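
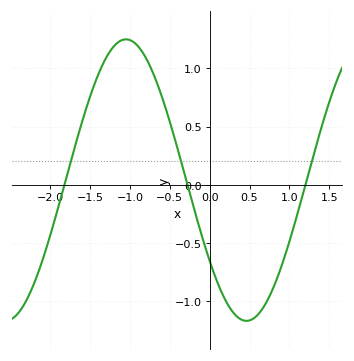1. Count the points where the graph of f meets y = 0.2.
3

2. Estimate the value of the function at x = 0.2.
-0.995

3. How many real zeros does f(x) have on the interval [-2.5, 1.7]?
3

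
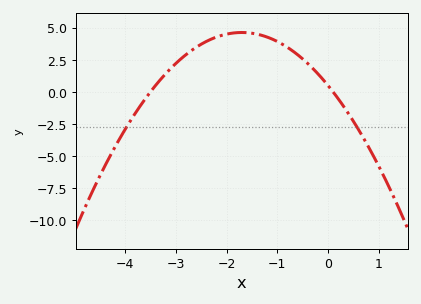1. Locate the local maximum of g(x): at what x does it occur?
-1.7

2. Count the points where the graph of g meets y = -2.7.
2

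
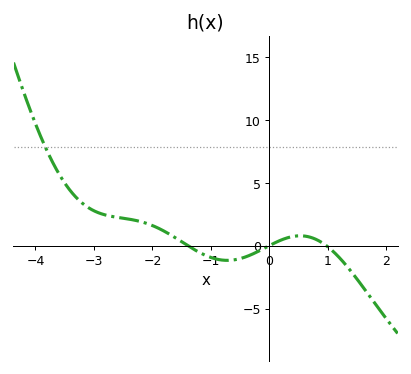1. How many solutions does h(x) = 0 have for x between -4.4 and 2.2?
3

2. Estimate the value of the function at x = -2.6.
2.5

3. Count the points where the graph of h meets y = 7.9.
1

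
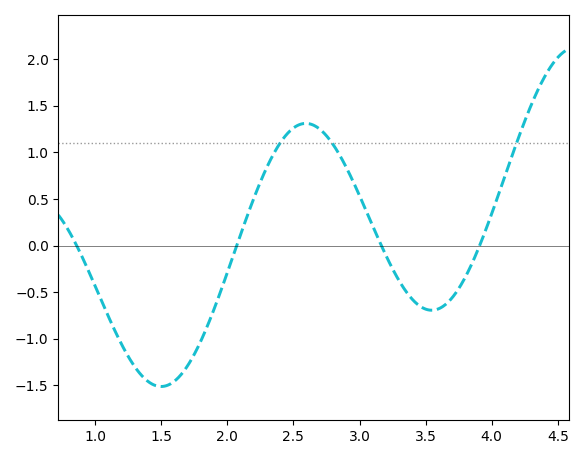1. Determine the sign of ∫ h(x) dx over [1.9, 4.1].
positive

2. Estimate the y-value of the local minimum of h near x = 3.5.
-0.7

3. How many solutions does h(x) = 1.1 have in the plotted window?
3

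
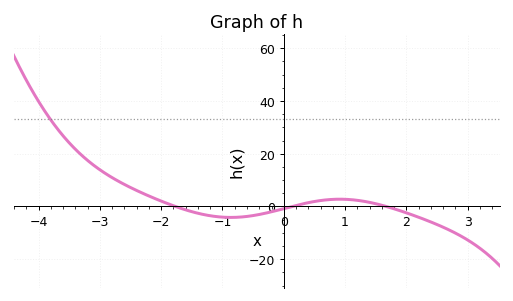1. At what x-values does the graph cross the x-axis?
-1.77, 0.134, 1.67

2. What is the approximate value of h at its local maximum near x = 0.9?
2.77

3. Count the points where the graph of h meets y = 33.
1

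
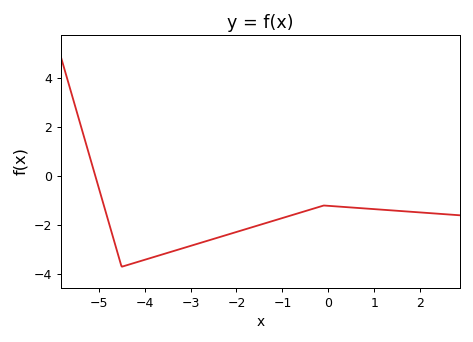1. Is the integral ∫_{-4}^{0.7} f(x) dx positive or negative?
negative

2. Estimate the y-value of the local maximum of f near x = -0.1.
-1.2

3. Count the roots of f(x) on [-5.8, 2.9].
1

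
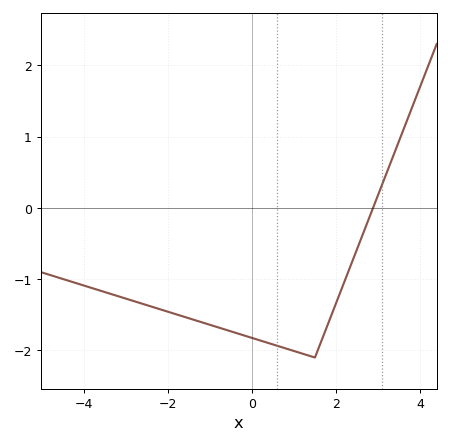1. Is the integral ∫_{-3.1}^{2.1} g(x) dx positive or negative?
negative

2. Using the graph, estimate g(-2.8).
-1.3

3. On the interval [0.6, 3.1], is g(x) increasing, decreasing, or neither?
neither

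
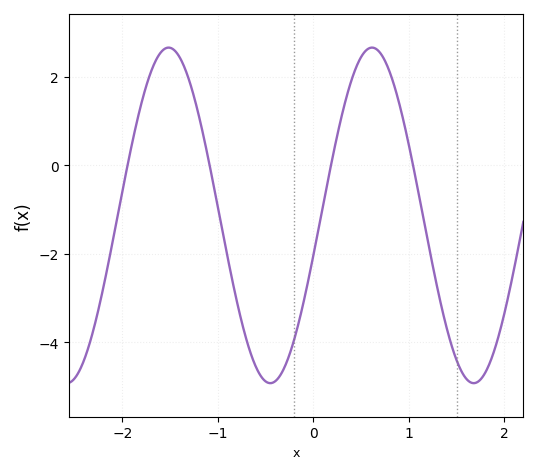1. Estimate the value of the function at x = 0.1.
-0.922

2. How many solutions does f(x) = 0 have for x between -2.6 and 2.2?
4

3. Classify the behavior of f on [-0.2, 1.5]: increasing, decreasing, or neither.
neither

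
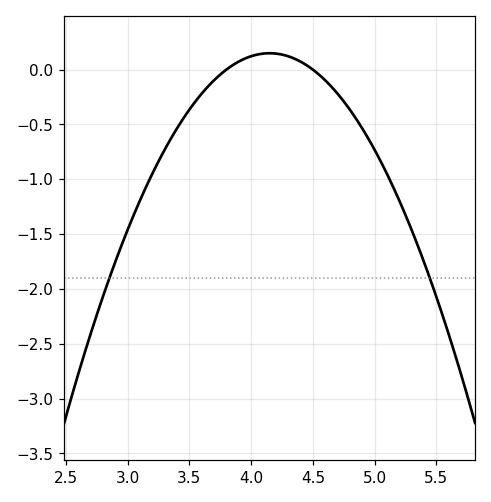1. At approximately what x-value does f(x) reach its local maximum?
4.15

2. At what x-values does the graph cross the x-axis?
3.8, 4.5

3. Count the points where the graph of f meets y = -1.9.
2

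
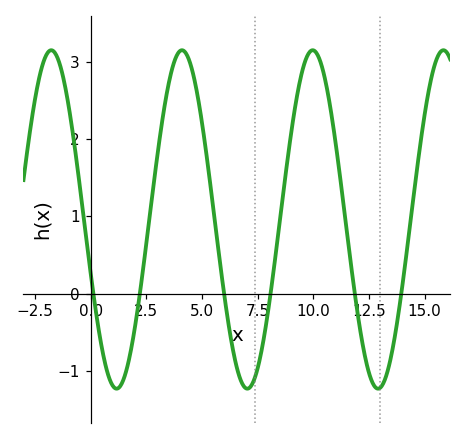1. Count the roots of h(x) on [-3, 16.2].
6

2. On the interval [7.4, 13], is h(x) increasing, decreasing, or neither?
neither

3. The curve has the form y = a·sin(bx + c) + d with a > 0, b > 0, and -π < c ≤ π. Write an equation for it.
y = 2.19sin(1.07x - 2.82) + 0.96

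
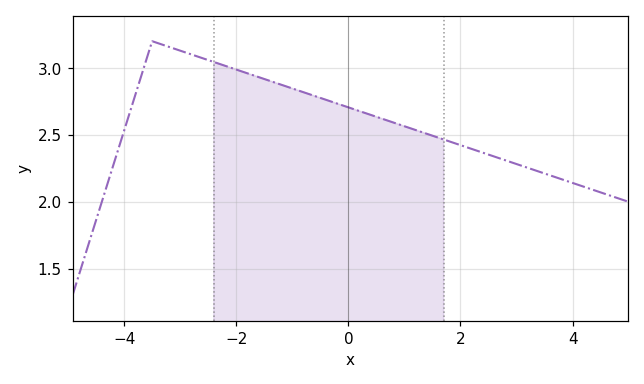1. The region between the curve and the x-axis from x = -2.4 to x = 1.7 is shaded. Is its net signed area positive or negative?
positive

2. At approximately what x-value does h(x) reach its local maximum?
-3.4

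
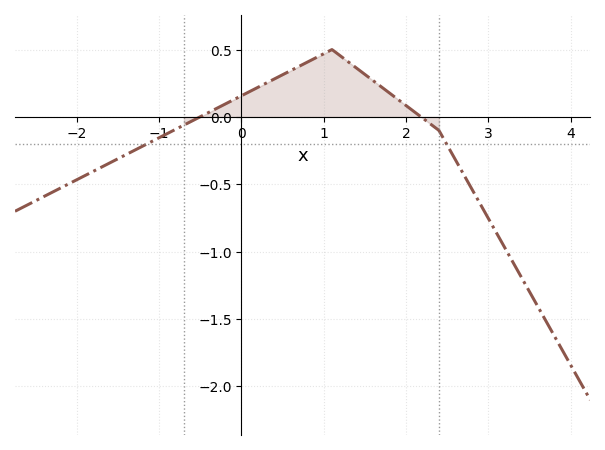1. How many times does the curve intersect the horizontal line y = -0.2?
2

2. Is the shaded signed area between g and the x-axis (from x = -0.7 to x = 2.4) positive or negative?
positive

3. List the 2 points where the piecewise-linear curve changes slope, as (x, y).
(1.1, 0.5); (2.4, -0.1)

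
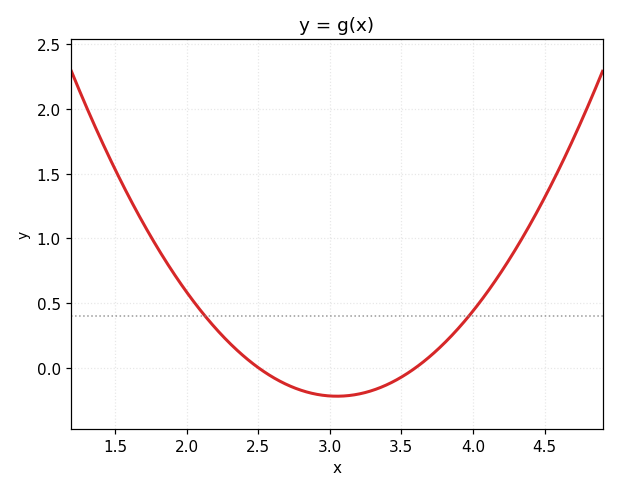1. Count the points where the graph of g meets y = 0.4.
2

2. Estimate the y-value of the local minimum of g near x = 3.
-0.2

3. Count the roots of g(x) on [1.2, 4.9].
2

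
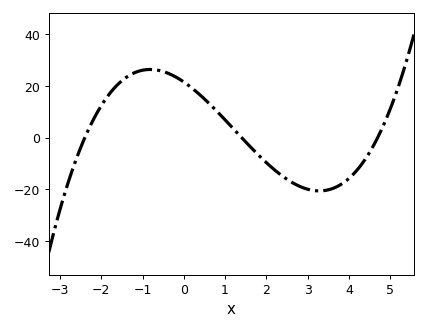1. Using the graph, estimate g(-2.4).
0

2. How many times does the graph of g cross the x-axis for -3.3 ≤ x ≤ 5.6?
3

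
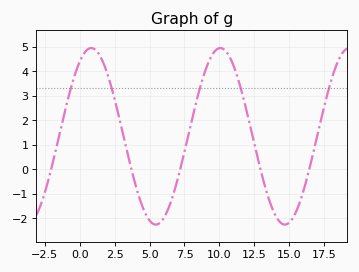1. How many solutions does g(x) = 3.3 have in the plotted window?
5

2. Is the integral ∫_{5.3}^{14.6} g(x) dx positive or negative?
positive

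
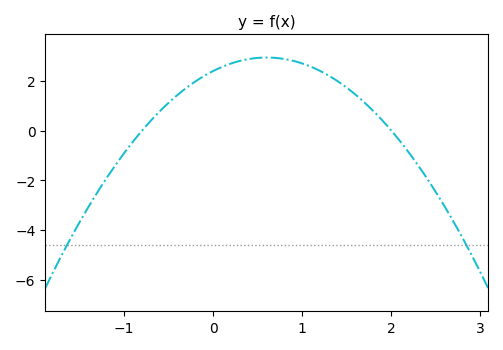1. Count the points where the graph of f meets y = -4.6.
2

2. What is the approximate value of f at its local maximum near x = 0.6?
3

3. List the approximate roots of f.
-0.8, 2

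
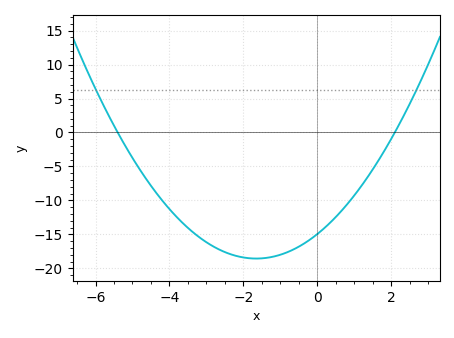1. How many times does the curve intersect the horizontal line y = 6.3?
2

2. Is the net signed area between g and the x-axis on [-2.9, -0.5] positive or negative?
negative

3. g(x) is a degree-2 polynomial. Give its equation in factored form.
y = 1.32(x + 5.4)(x - 2.1)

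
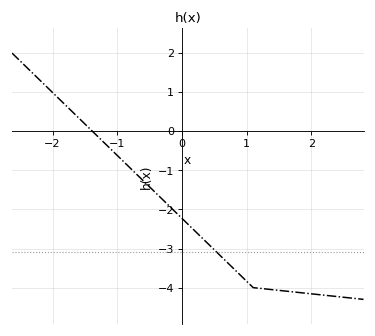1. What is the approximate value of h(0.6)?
-3.19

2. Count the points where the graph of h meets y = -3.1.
1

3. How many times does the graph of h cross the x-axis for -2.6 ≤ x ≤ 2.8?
1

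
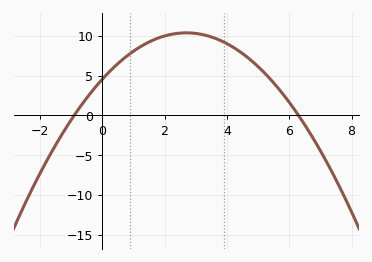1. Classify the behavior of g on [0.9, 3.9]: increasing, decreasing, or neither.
neither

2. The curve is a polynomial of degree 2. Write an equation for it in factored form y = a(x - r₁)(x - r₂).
y = -0.8(x + 0.9)(x - 6.3)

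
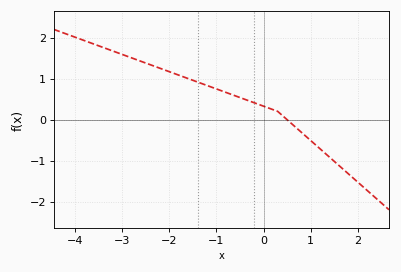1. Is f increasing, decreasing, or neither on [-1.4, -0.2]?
decreasing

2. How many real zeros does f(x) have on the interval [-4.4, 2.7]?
1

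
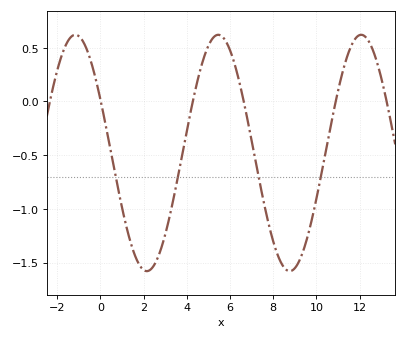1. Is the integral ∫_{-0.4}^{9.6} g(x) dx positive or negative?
negative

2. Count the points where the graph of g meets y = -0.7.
4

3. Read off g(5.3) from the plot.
0.608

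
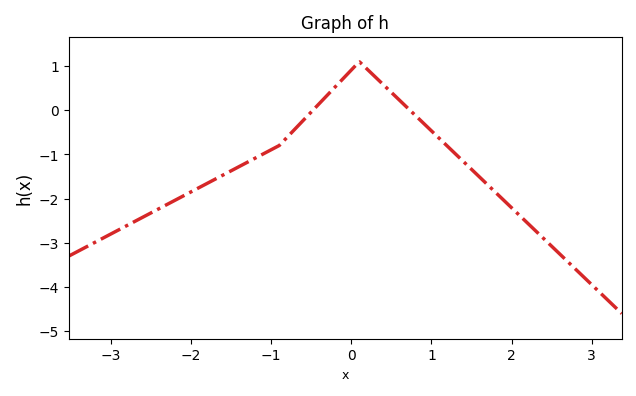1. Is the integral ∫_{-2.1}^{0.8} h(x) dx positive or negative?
negative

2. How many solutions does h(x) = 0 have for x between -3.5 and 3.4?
2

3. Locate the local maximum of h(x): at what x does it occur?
0.101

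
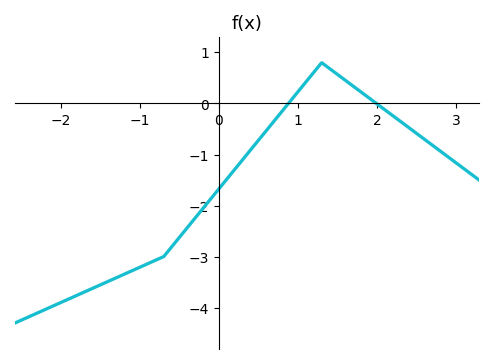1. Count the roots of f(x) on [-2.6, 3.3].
2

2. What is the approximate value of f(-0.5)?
-2.6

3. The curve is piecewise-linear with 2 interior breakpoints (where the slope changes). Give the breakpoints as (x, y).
(-0.7, -3); (1.3, 0.8)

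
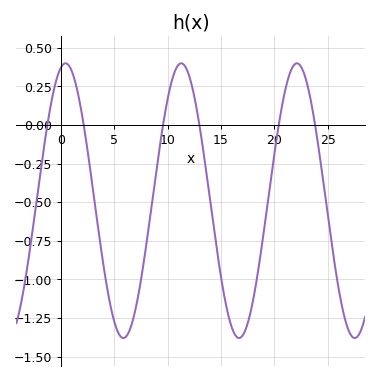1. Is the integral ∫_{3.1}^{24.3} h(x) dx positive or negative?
negative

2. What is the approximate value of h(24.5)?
-0.35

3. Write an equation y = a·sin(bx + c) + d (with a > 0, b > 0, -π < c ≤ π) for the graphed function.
y = 0.89sin(0.58x + 1.3) - 0.49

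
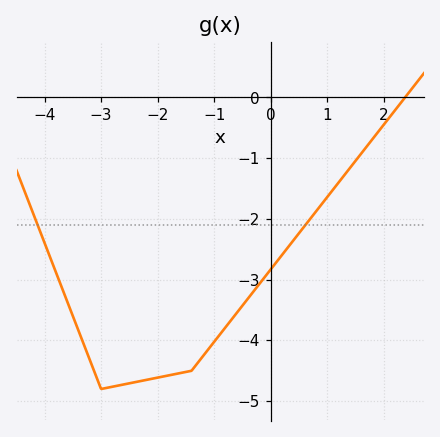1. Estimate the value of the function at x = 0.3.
-2.47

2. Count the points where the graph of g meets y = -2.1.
2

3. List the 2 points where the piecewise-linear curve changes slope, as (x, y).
(-3, -4.8); (-1.4, -4.5)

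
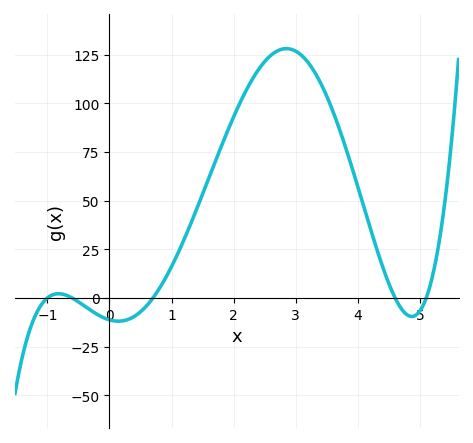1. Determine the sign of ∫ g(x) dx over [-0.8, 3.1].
positive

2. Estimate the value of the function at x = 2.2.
105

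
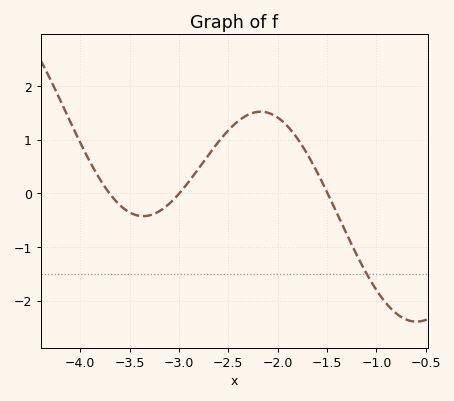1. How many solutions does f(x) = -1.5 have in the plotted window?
1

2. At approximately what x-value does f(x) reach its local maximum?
-2.2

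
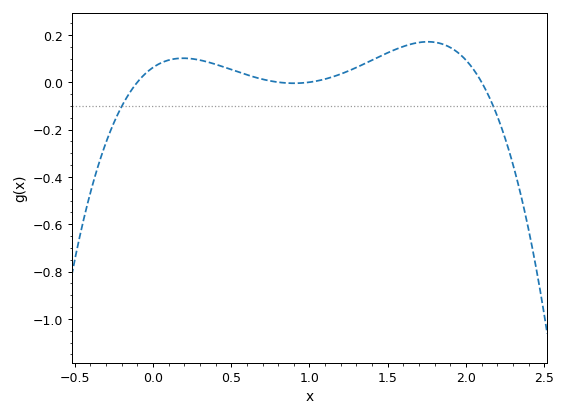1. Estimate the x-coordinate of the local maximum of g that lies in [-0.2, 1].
0.2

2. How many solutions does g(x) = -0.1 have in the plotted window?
2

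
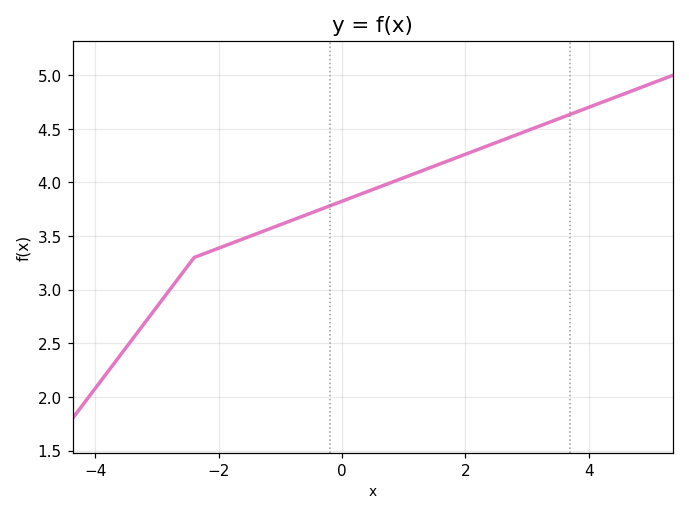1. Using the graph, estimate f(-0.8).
3.65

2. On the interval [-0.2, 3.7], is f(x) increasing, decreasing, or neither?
increasing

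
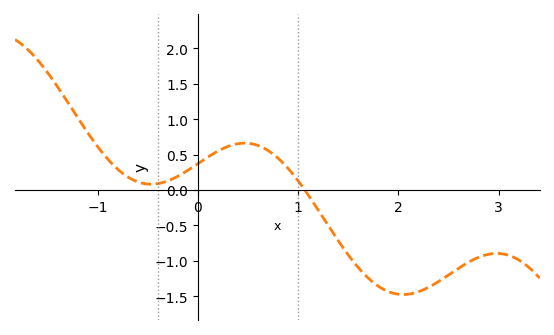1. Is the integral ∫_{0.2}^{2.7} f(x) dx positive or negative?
negative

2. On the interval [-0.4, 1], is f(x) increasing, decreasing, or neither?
neither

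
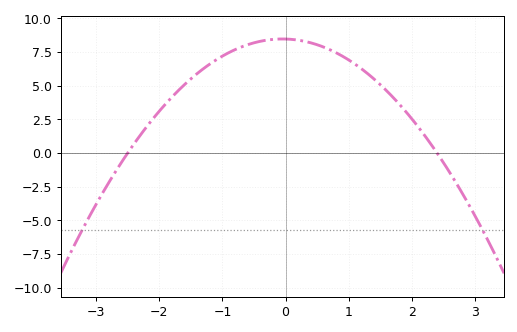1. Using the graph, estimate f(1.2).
6.2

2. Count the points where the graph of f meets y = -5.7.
2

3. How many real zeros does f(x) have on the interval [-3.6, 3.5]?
2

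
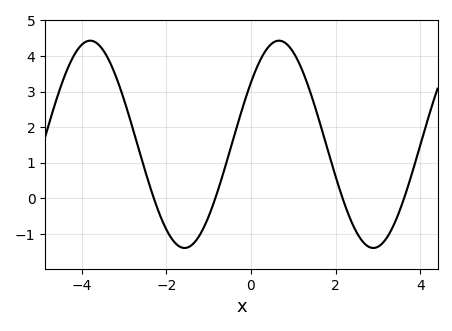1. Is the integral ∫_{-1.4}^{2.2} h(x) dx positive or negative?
positive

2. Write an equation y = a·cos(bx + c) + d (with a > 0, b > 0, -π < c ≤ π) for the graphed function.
y = 2.91cos(1.41x - 0.932) + 1.52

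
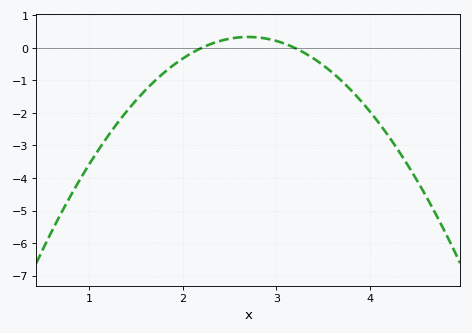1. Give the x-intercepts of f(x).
2.2, 3.2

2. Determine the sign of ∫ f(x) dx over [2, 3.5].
positive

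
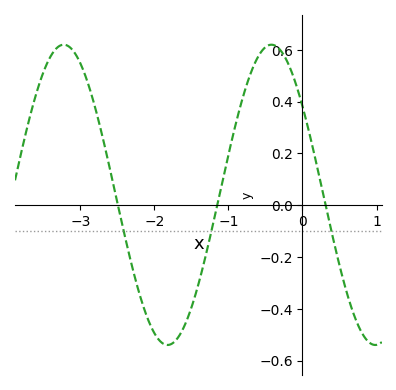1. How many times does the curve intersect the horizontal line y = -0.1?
3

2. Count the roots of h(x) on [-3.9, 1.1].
3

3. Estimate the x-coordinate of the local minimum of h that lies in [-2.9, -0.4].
-1.82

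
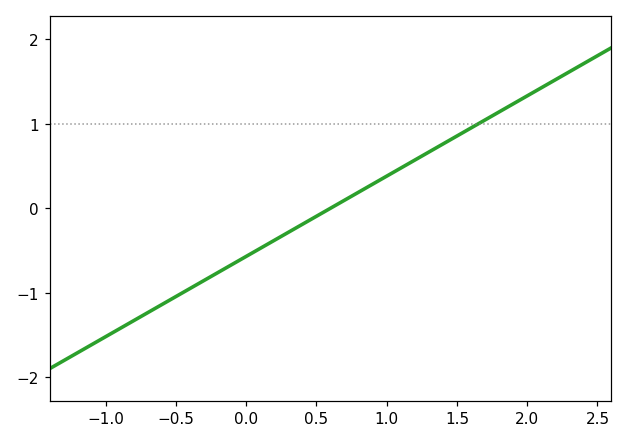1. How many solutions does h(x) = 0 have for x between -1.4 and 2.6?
1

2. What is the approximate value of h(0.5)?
-0.1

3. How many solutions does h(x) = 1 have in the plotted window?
1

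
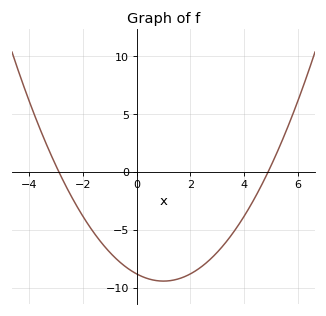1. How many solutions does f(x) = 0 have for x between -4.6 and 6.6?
2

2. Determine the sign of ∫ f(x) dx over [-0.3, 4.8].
negative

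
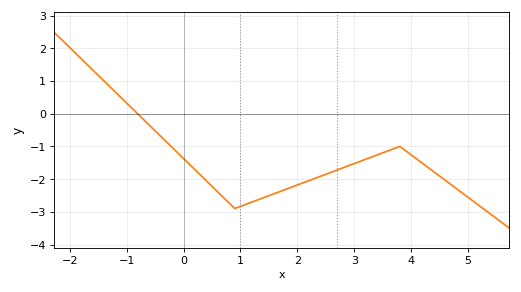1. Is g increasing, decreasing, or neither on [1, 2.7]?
increasing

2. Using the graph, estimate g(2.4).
-1.92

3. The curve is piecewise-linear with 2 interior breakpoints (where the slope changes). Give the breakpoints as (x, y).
(0.9, -2.9); (3.8, -1)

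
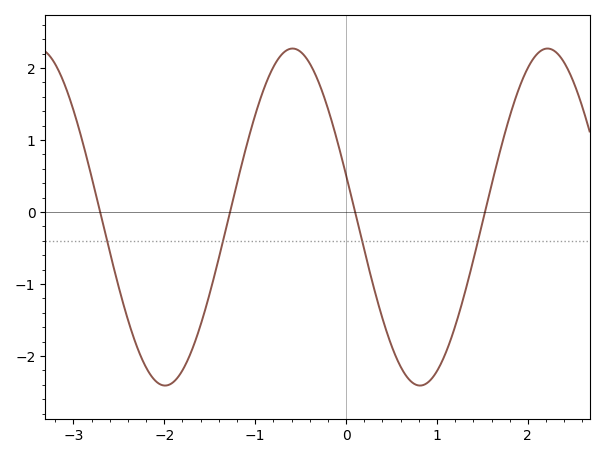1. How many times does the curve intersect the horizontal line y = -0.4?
4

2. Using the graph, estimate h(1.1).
-1.9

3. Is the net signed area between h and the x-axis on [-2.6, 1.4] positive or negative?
negative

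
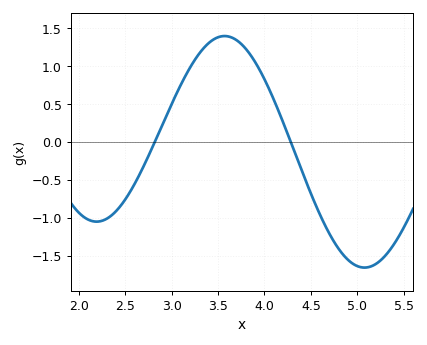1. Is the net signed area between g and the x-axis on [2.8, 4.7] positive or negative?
positive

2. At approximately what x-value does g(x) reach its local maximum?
3.57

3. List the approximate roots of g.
2.82, 4.28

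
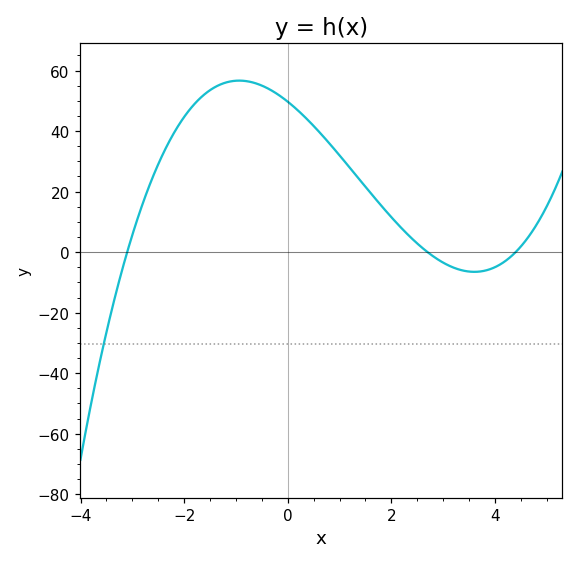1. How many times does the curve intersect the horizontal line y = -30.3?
1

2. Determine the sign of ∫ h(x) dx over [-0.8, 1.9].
positive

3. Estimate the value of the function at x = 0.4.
44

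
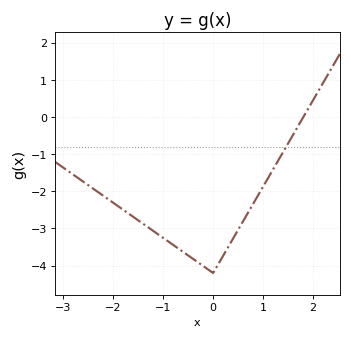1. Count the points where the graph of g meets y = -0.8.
1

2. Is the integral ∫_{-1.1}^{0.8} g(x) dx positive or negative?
negative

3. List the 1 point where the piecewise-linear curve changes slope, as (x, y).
(0, -4.2)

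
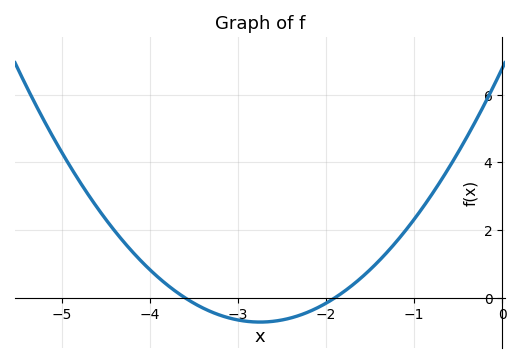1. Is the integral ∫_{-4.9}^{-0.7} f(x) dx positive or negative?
positive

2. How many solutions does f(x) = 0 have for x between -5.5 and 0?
2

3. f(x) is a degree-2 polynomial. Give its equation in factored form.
y = 0.99(x + 3.6)(x + 1.9)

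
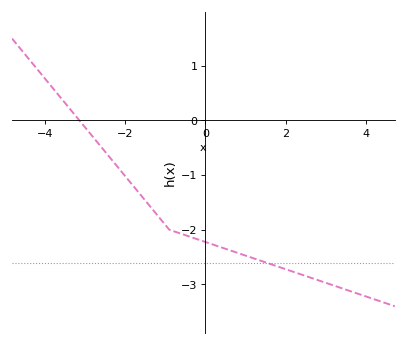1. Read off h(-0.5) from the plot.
-2.1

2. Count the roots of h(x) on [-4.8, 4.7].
1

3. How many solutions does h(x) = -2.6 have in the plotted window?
1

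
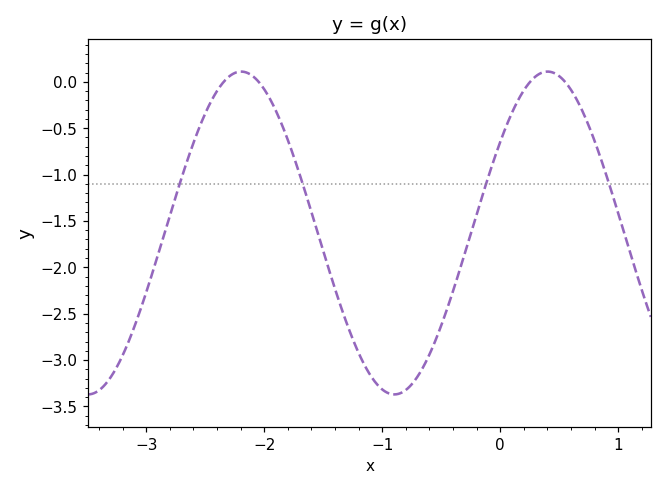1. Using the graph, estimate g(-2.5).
-0.343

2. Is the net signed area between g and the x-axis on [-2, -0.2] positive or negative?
negative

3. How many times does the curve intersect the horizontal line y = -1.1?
4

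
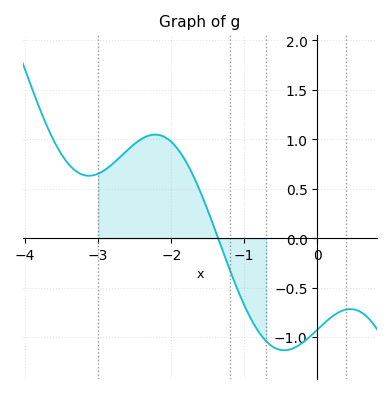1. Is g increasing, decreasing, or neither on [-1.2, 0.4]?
neither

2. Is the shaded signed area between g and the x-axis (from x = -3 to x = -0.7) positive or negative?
positive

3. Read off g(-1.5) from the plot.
0.283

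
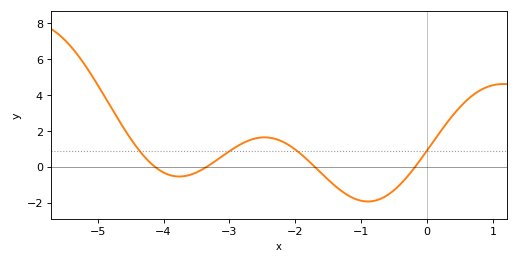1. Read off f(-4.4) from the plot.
1.06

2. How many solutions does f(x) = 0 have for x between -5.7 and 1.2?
4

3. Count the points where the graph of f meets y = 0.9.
4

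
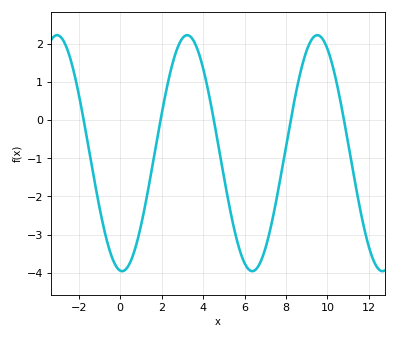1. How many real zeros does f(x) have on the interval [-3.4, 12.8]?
5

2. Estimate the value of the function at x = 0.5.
-3.7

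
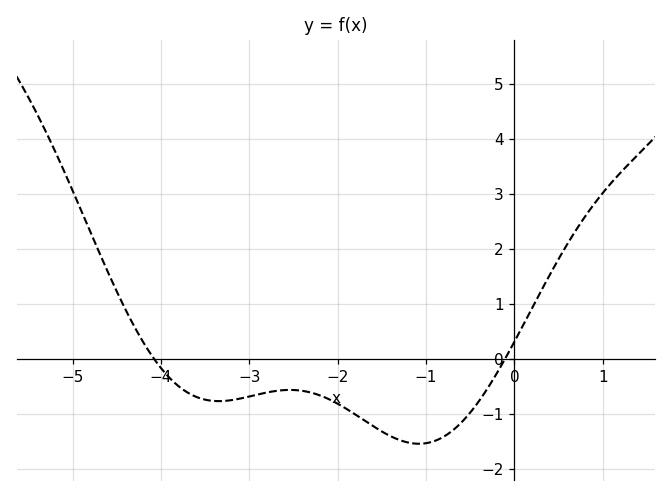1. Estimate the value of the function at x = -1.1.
-1.54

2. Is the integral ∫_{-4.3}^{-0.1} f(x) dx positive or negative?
negative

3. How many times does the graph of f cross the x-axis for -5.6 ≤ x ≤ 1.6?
2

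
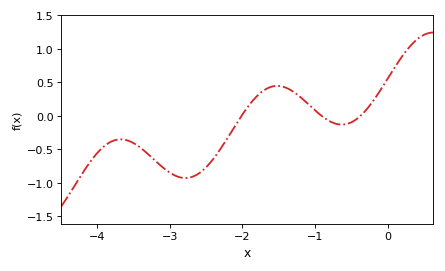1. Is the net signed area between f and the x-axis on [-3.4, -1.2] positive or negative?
negative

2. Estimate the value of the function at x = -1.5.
0.45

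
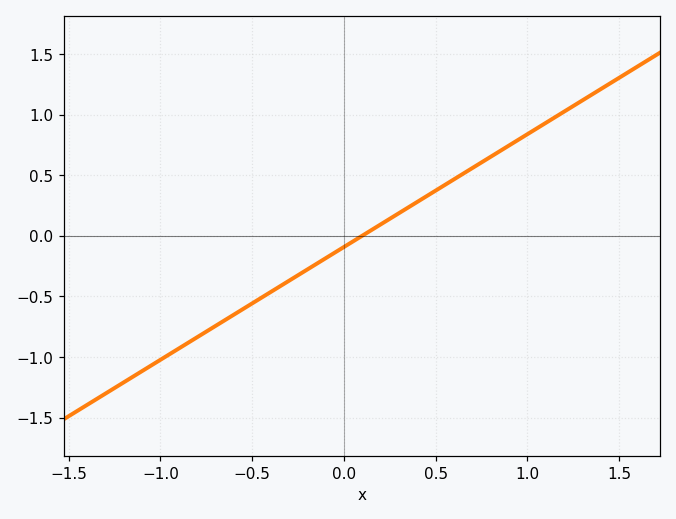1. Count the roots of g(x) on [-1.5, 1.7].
1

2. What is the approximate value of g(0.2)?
0.093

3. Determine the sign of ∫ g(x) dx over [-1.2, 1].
negative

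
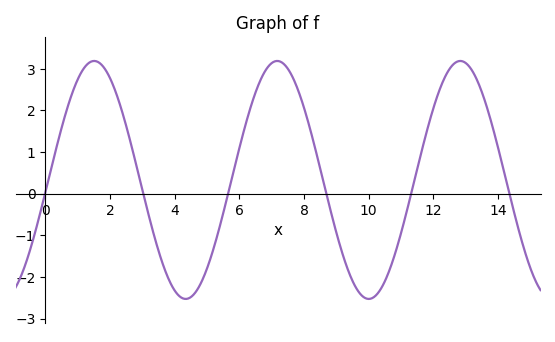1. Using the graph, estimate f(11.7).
1.2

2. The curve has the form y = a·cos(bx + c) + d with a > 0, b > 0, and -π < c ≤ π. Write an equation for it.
y = 2.86cos(1.1x - 1.7) + 0.33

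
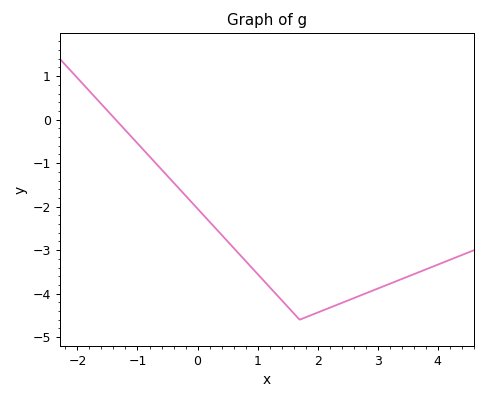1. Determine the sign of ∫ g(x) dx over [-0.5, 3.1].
negative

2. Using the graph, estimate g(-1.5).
0.2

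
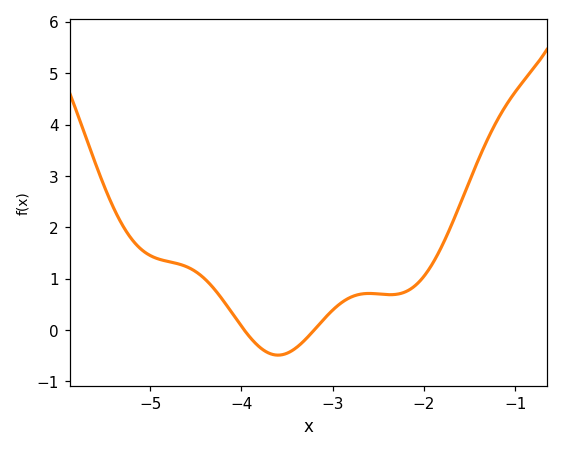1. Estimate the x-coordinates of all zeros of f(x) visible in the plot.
-3.97, -3.2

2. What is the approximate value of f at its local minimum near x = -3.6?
-0.49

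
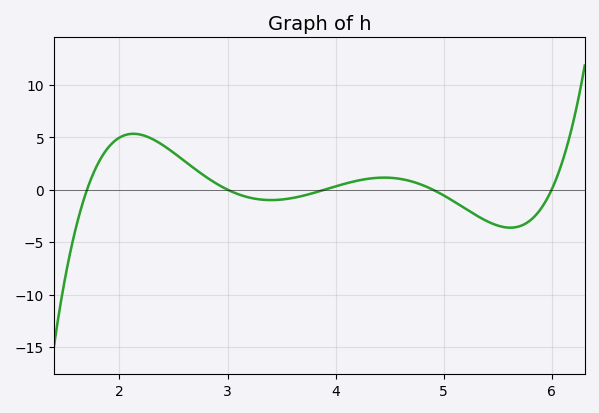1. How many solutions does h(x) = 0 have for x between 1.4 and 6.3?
5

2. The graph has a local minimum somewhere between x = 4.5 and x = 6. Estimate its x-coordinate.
5.6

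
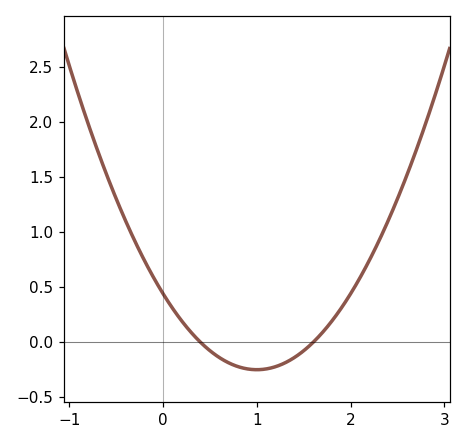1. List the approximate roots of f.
0.4, 1.6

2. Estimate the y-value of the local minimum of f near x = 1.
-0.25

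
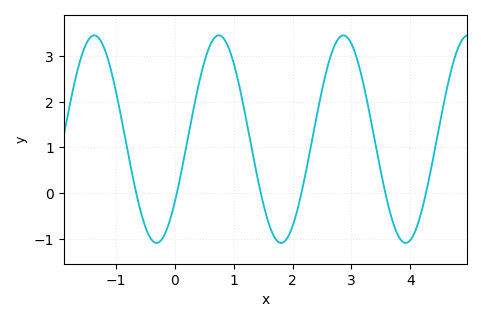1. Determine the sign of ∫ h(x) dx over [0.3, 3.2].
positive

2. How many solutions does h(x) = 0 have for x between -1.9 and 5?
6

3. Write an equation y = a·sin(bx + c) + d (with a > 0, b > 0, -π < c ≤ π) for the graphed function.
y = 2.27sin(2.97x - 0.65) + 1.18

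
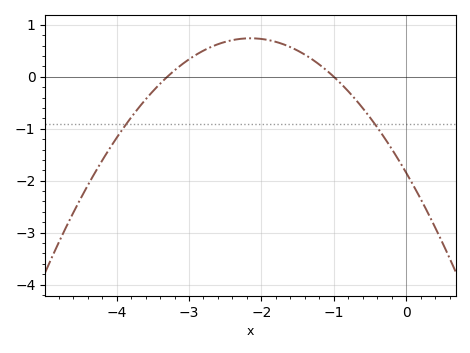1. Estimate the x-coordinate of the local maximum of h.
-2.2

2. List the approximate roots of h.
-3.3, -1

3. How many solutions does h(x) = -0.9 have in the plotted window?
2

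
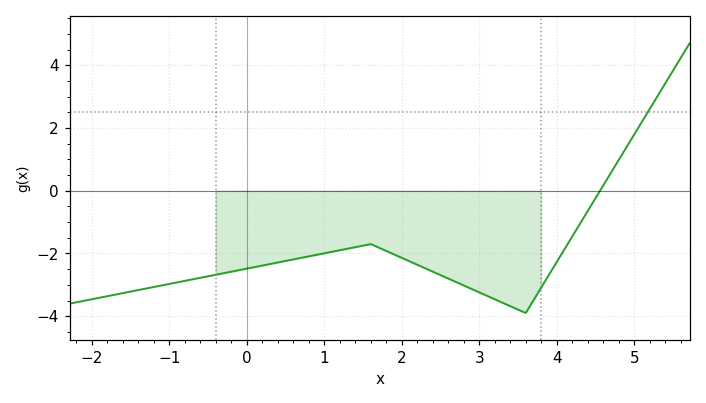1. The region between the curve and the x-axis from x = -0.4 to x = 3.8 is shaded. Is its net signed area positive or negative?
negative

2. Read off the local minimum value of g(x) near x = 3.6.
-3.9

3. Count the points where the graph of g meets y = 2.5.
1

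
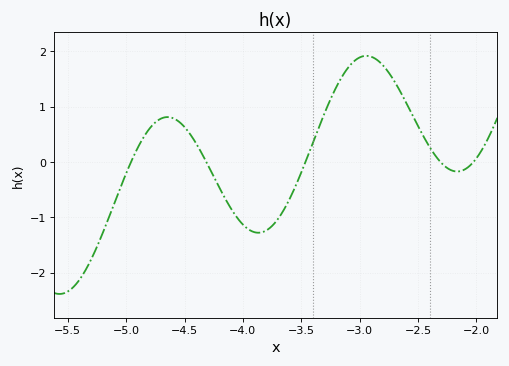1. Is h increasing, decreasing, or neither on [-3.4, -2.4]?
neither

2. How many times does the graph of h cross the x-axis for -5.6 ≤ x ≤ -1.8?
5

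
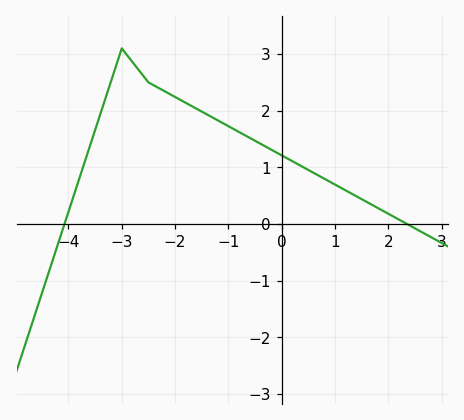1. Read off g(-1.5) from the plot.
2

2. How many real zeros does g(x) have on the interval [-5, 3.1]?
2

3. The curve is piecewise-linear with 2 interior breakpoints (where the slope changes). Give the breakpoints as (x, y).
(-3, 3.1); (-2.5, 2.5)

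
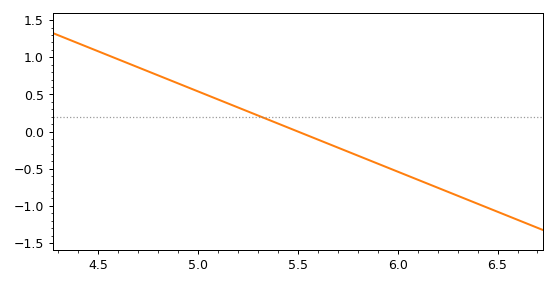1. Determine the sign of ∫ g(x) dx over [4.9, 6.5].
negative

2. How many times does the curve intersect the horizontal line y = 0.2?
1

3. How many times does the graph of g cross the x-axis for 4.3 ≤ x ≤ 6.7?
1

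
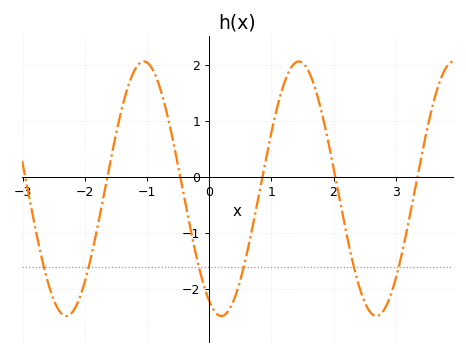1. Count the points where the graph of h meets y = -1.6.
6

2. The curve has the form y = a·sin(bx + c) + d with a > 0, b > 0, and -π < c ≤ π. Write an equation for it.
y = 2.27sin(2.52x - 2.06) - 0.21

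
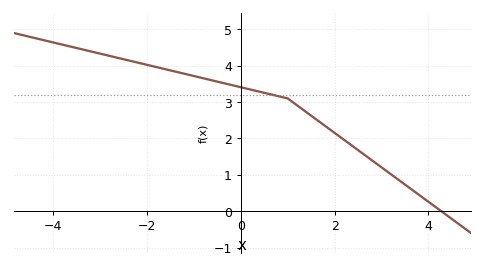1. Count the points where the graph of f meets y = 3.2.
1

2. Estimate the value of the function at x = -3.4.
4.46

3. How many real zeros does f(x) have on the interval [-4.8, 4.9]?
1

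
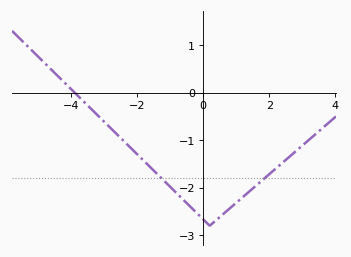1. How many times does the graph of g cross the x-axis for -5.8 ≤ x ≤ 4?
1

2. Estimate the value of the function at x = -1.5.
-1.63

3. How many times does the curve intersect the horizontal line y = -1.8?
2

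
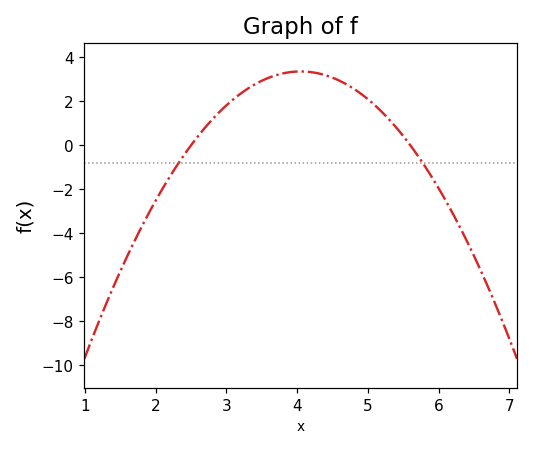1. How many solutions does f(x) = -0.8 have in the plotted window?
2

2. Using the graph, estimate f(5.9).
-1.43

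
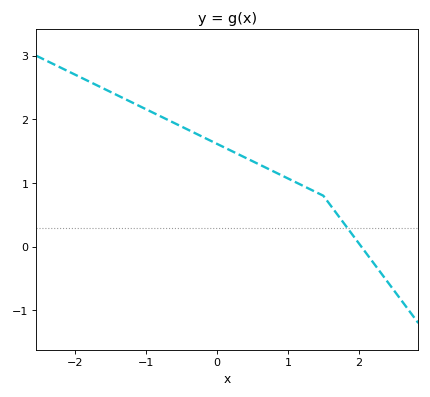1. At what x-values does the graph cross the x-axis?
2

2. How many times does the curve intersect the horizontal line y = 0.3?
1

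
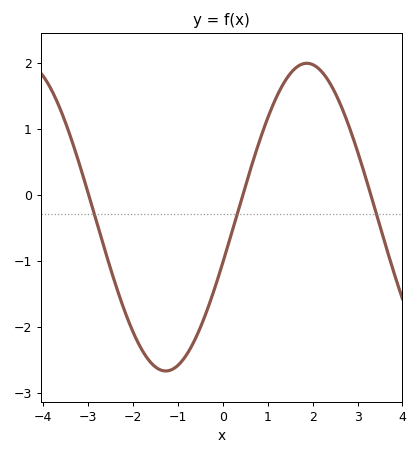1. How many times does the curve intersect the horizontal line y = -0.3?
3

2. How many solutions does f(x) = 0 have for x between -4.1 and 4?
3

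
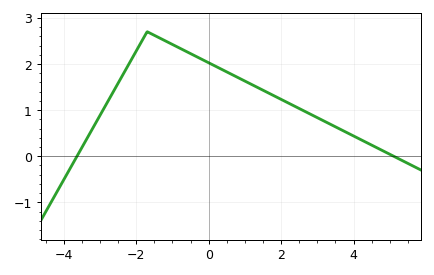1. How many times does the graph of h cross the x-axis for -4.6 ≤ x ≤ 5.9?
2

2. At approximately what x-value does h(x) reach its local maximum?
-1.7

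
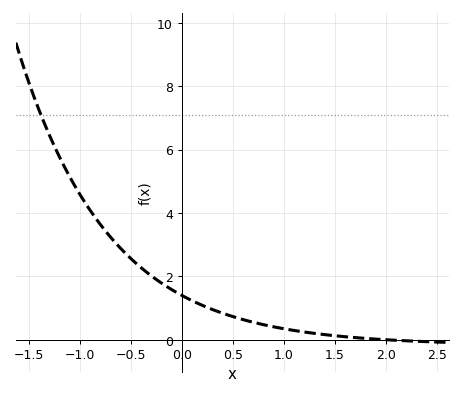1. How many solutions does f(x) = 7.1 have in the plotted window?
1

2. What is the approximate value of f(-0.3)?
2.02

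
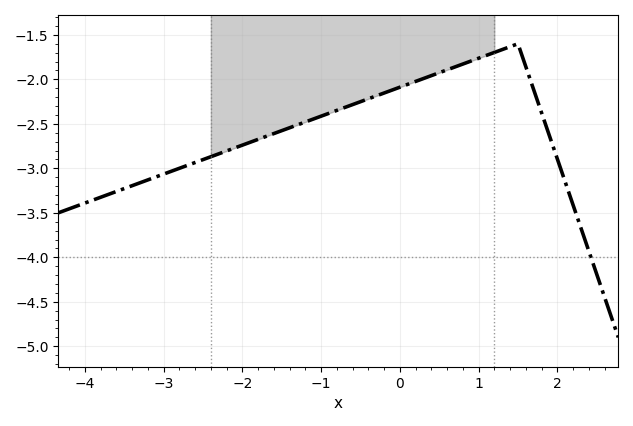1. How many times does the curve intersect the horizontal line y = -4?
1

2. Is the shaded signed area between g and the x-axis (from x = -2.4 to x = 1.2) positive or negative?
negative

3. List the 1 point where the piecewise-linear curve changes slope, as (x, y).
(1.5, -1.6)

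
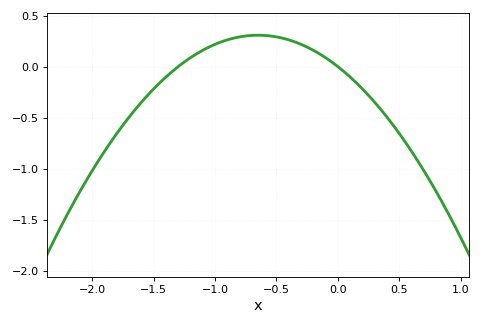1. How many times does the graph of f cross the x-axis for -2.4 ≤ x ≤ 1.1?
2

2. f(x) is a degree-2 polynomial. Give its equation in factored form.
y = -0.73(x + 1.3)(x - 0)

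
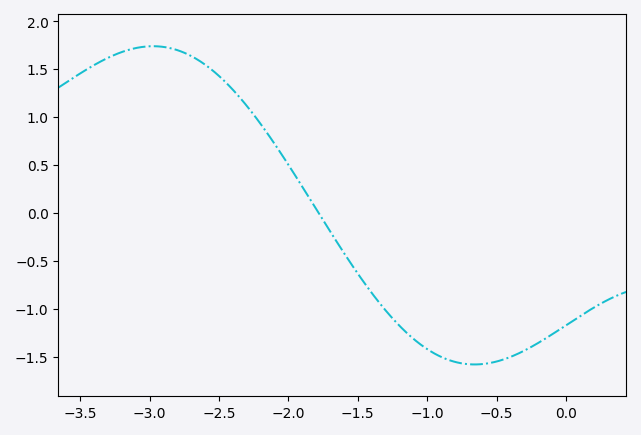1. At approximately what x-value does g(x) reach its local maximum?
-2.97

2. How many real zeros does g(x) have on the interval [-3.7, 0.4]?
1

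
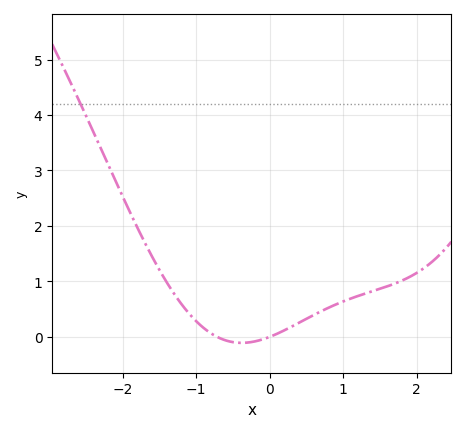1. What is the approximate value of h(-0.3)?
-0.103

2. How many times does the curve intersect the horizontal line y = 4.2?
1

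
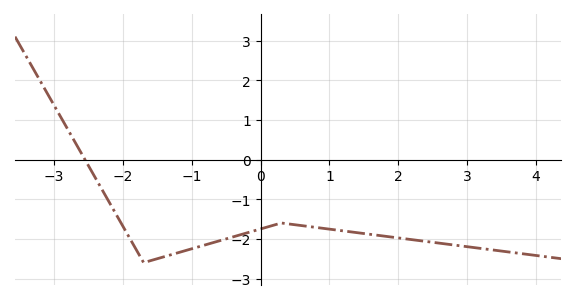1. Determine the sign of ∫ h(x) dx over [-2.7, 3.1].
negative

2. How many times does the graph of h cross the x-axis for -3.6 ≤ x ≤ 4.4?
1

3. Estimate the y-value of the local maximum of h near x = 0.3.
-1.6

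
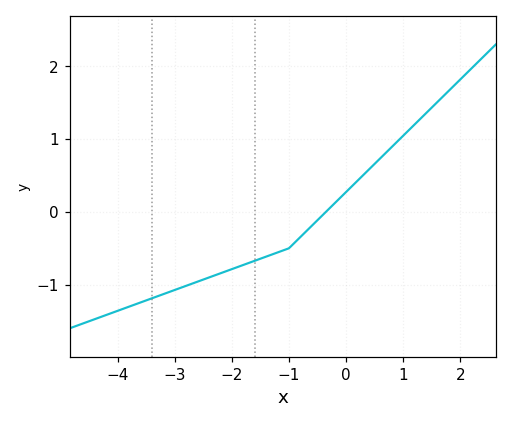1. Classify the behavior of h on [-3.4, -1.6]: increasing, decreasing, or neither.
increasing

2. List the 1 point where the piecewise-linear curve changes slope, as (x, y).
(-1, -0.5)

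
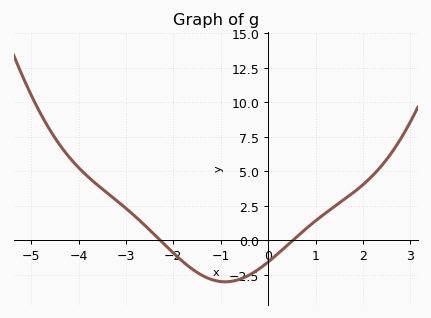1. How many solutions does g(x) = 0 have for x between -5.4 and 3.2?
2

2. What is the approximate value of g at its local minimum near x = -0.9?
-3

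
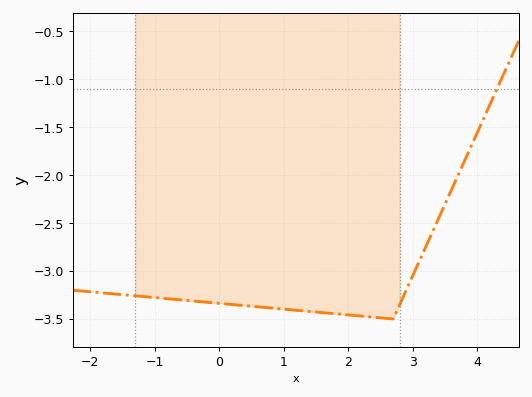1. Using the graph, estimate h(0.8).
-3.39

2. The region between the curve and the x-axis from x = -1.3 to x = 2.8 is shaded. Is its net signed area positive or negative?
negative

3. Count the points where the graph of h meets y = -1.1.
1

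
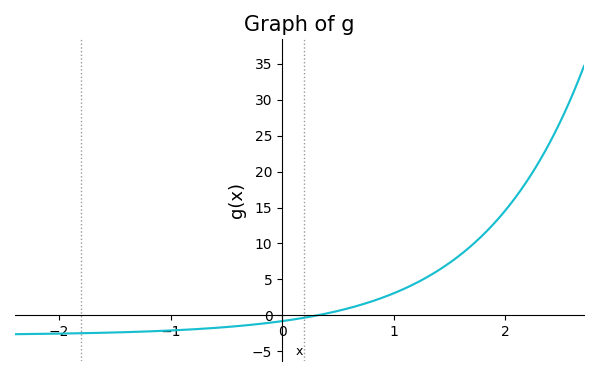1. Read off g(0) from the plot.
-1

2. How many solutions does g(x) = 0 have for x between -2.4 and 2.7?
1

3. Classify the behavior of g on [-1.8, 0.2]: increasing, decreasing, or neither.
increasing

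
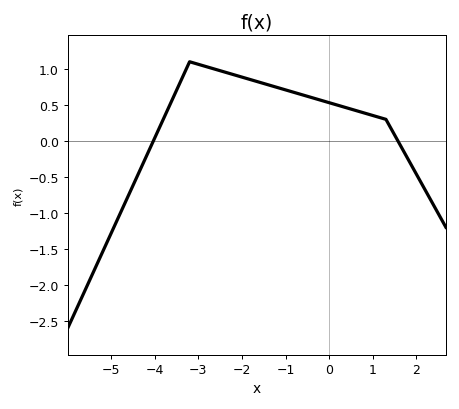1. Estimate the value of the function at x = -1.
0.7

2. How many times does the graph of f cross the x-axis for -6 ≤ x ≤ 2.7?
2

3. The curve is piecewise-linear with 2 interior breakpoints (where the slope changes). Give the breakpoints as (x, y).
(-3.2, 1.1); (1.3, 0.3)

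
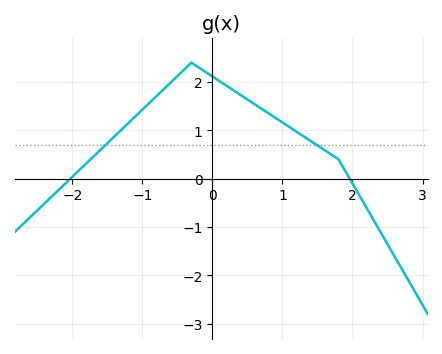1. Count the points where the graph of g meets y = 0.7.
2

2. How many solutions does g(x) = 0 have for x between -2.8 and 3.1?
2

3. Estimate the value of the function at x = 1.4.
0.8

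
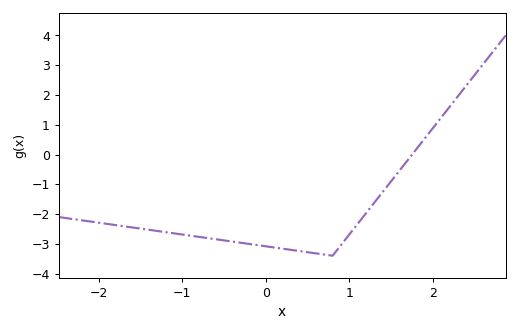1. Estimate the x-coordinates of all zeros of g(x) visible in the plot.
1.8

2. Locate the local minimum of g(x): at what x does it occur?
0.8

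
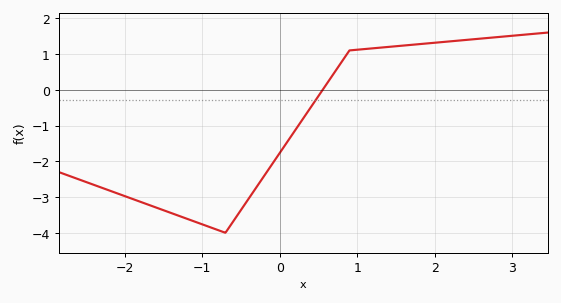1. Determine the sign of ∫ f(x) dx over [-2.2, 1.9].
negative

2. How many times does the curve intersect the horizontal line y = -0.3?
1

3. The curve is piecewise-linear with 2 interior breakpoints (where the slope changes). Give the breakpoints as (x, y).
(-0.7, -4); (0.9, 1.1)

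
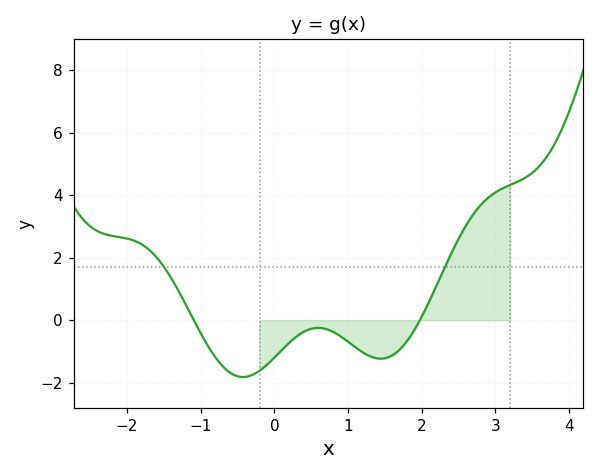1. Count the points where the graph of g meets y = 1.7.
2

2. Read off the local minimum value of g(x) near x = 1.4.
-1.23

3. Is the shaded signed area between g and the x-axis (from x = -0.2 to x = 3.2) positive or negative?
positive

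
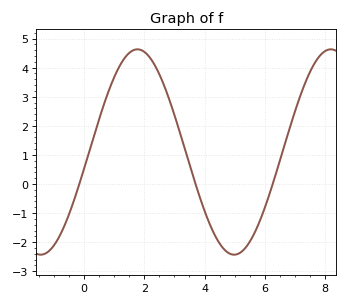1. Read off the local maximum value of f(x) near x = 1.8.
4.6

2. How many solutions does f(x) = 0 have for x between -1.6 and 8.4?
3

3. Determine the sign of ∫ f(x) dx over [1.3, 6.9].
positive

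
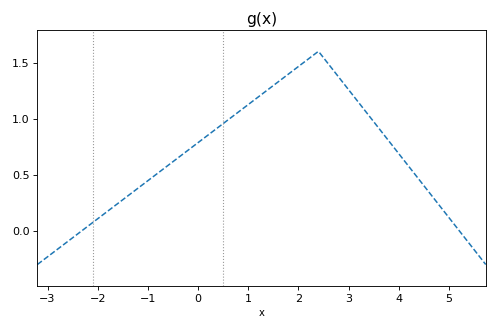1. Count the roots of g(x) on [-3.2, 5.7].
2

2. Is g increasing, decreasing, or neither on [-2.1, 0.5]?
increasing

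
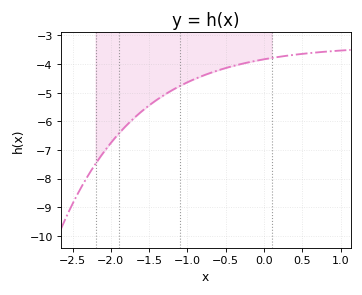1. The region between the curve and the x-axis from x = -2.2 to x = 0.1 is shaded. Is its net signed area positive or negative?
negative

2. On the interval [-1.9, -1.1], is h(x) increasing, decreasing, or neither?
increasing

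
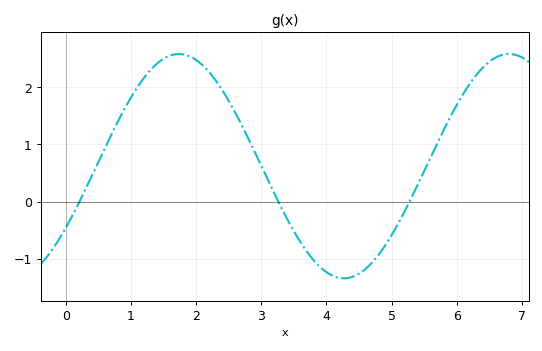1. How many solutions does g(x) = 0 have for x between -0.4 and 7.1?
3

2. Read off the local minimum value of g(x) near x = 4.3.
-1.3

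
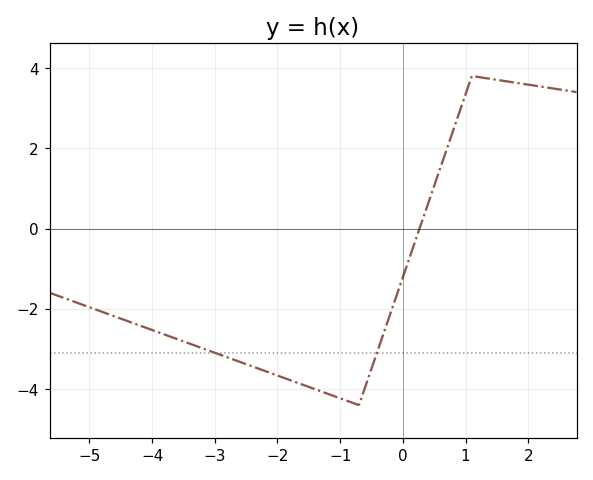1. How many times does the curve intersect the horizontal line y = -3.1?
2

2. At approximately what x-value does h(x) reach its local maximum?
1.2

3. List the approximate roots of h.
0.2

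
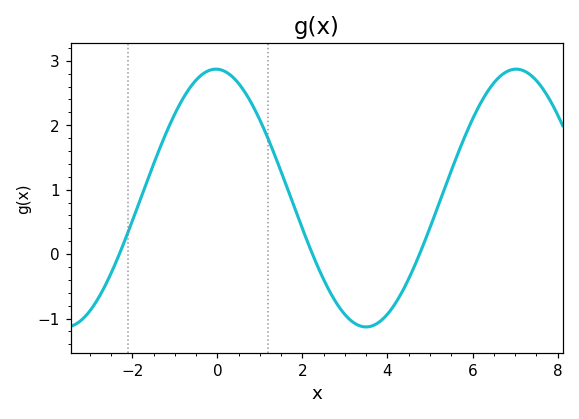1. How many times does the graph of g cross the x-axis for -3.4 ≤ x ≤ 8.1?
3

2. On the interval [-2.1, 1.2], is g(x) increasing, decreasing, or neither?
neither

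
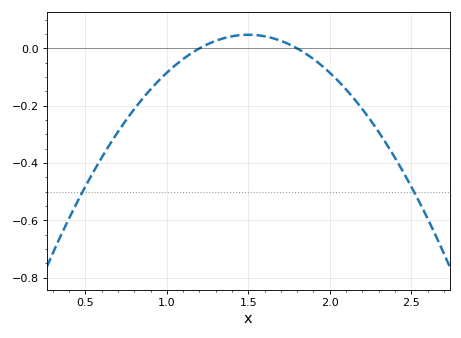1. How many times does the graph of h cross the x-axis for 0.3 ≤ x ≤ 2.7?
2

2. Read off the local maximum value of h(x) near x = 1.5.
0.04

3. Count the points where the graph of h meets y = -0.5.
2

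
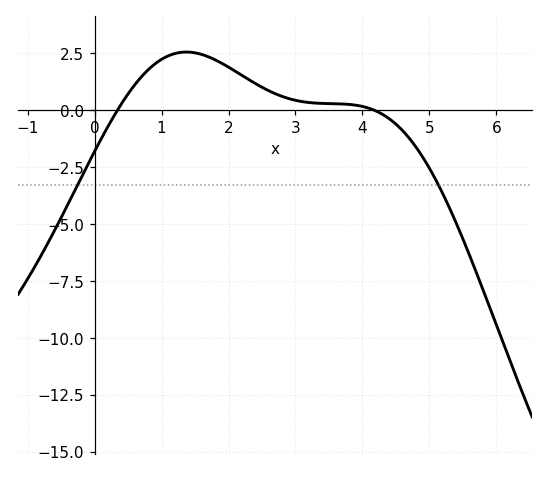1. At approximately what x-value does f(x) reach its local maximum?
1.4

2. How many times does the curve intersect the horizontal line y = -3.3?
2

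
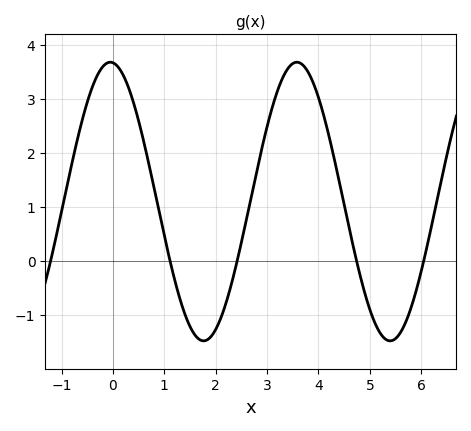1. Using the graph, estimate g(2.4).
-0.069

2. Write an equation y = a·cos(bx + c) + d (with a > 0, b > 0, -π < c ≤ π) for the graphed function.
y = 2.58cos(1.73x + 0.09) + 1.1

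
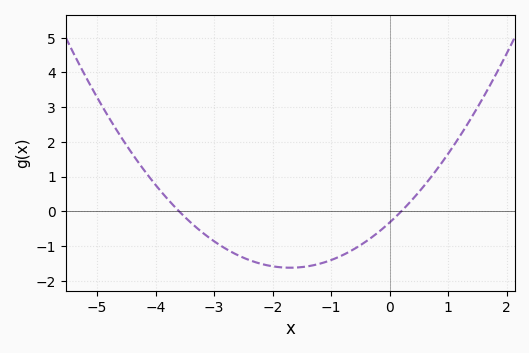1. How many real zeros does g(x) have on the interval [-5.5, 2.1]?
2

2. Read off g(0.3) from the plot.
0.175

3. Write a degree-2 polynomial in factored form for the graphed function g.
y = 0.45(x + 3.6)(x - 0.2)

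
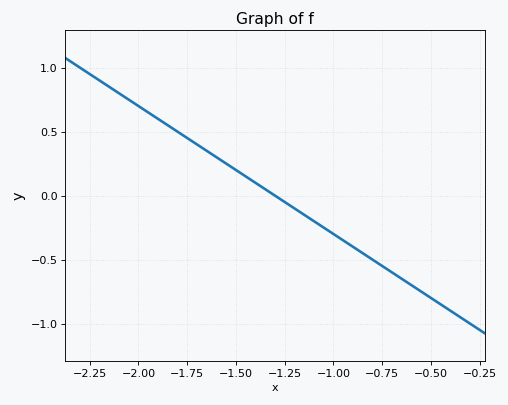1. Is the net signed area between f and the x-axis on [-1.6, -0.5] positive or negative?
negative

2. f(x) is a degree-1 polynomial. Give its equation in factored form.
y = -1(x + 1.3)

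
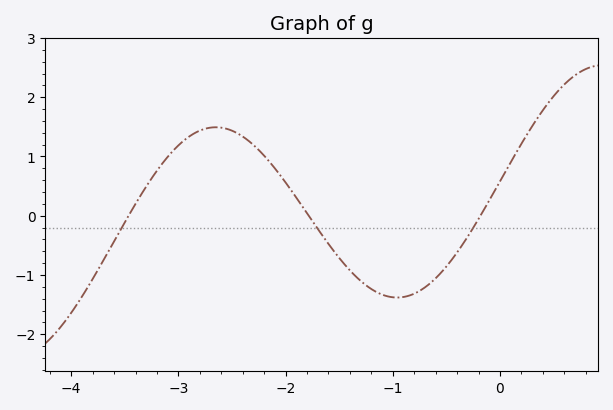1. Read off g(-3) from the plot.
1.2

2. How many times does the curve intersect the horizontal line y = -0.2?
3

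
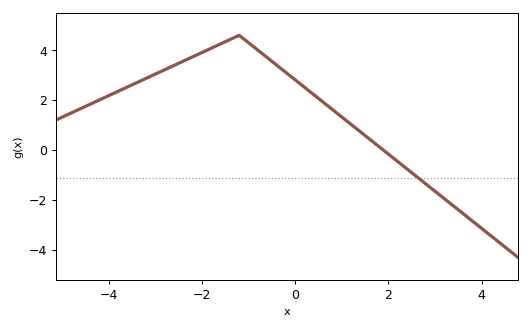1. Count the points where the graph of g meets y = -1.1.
1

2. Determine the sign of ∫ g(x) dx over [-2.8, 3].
positive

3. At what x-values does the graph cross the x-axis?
1.89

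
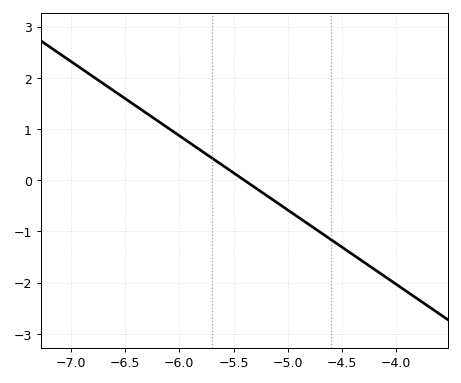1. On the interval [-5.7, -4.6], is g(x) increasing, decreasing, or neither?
decreasing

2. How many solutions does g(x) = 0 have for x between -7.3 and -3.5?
1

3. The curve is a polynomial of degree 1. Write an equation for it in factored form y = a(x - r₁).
y = -1.45(x + 5.4)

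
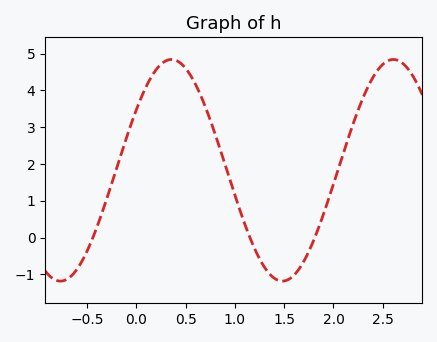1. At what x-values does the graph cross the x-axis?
-0.442, 1.15, 1.81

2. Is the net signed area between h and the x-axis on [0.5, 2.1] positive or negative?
positive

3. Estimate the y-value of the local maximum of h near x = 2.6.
4.84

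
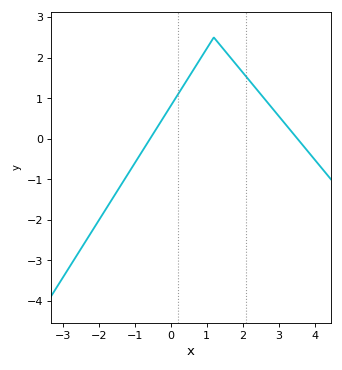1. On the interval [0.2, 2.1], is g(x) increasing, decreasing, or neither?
neither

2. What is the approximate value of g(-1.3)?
-1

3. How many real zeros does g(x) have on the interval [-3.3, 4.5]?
2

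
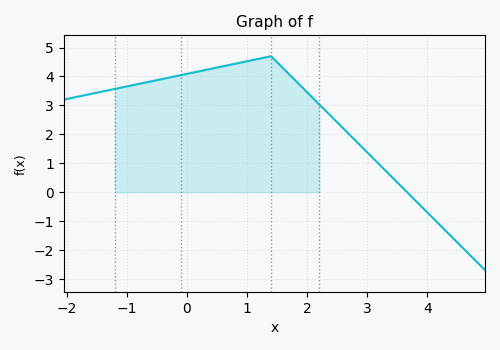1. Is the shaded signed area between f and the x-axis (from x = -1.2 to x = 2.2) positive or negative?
positive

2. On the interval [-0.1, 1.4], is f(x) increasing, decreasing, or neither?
increasing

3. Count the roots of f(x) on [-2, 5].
1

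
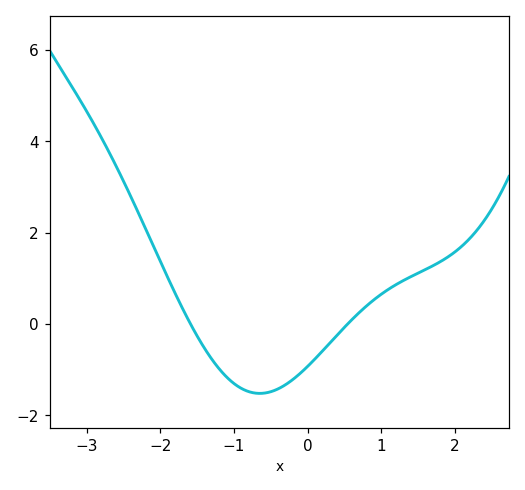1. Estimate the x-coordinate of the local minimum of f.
-0.652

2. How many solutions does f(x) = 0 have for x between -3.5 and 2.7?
2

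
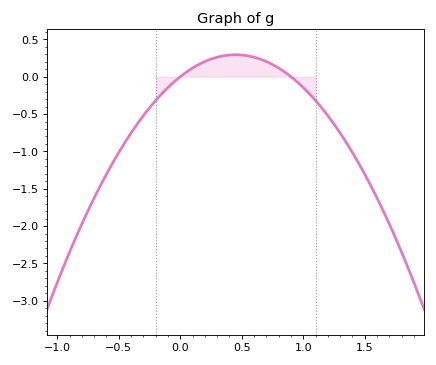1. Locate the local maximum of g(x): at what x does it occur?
0.45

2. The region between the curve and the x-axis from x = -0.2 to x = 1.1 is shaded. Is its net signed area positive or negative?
positive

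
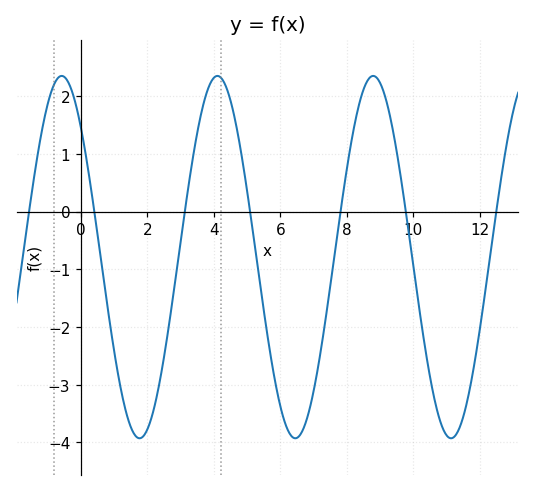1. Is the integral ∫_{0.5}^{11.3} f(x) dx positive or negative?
negative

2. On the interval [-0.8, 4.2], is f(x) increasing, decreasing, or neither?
neither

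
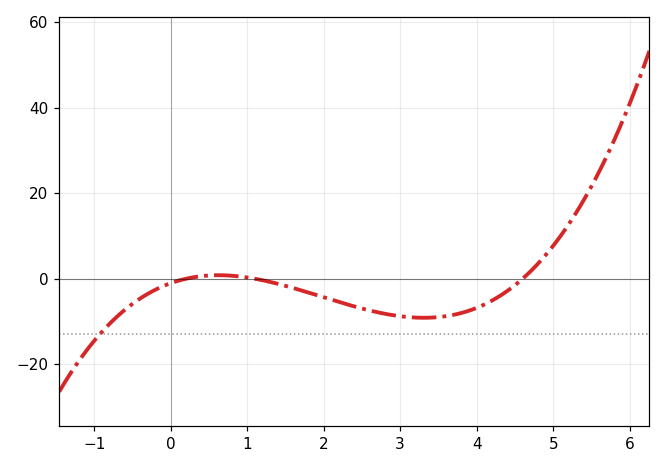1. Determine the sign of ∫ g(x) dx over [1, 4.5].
negative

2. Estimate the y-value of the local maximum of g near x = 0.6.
0.827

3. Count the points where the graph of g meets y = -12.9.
1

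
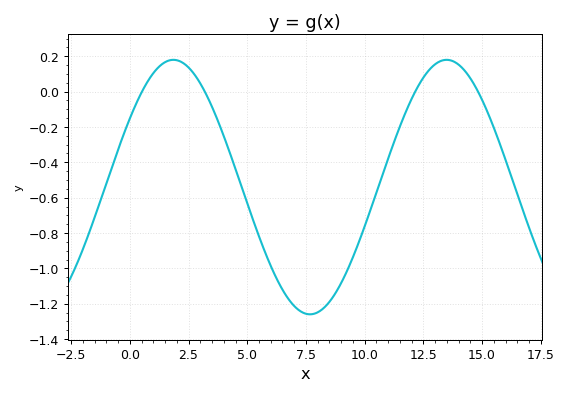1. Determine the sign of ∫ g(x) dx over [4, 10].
negative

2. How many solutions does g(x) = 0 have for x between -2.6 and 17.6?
4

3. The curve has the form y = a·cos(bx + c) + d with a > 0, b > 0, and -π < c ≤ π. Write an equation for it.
y = 0.72cos(0.54x - 1) - 0.54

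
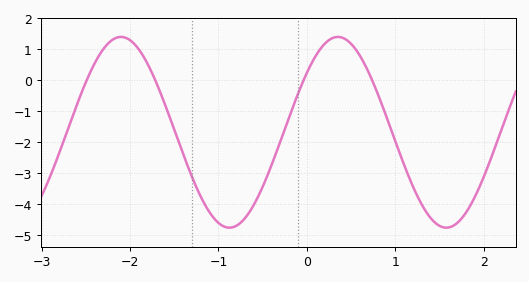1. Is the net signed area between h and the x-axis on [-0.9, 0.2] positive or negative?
negative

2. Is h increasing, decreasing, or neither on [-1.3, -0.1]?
neither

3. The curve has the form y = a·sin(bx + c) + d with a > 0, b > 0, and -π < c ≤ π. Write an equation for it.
y = 3.07sin(2.6x + 0.67) - 1.68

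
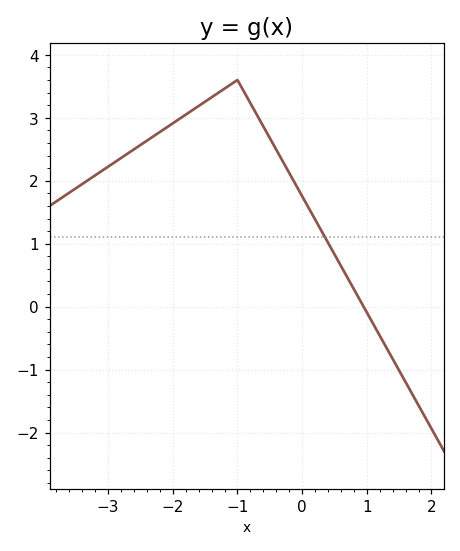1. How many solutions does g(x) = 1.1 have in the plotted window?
1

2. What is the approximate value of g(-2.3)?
2.71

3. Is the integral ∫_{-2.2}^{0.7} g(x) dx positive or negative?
positive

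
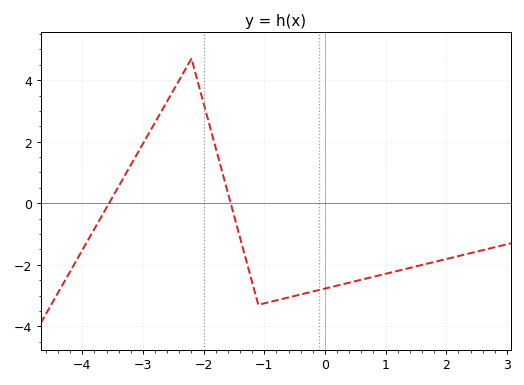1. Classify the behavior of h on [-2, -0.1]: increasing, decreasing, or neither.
neither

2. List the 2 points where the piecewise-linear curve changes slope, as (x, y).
(-2.2, 4.7); (-1.1, -3.3)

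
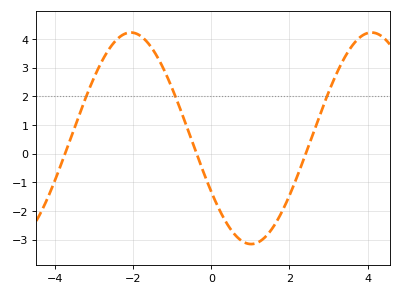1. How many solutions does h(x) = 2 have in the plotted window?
3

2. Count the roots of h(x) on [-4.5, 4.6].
3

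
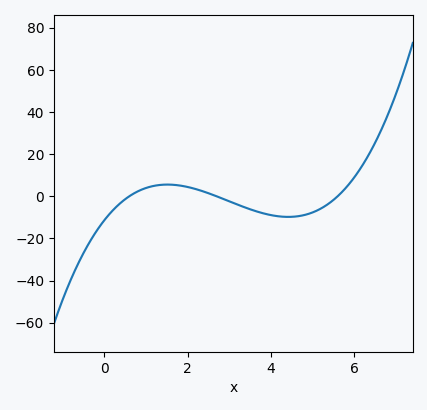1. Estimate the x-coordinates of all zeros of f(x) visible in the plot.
0.6, 2.8, 5.6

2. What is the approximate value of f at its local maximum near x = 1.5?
6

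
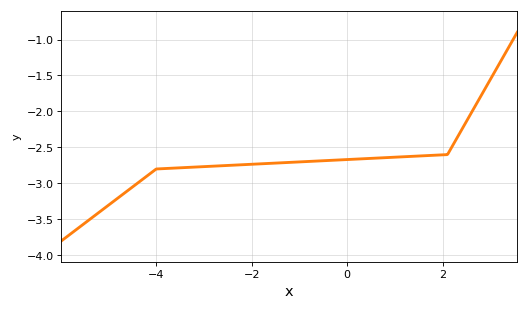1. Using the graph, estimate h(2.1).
-2.6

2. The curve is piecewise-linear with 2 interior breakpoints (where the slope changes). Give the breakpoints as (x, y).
(-4, -2.8); (2.1, -2.6)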